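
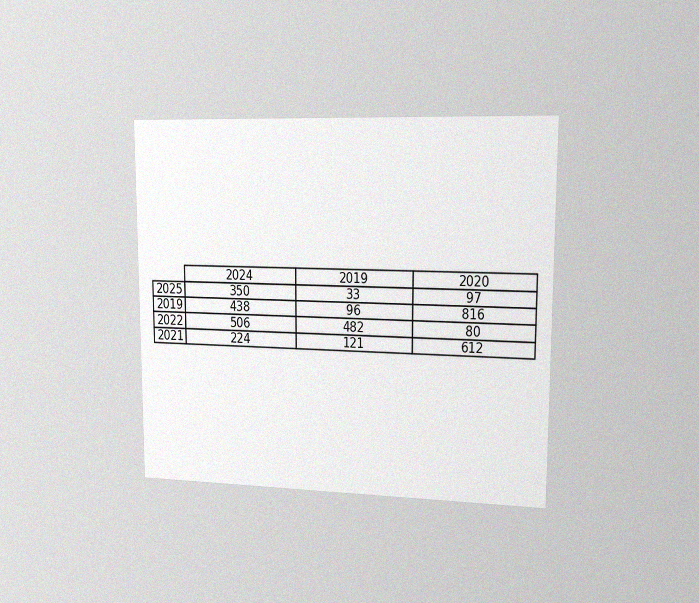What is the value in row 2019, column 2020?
816

The chart is viewed slightly from the right, with some photo noise. The (2019, 2020) cell reads 816.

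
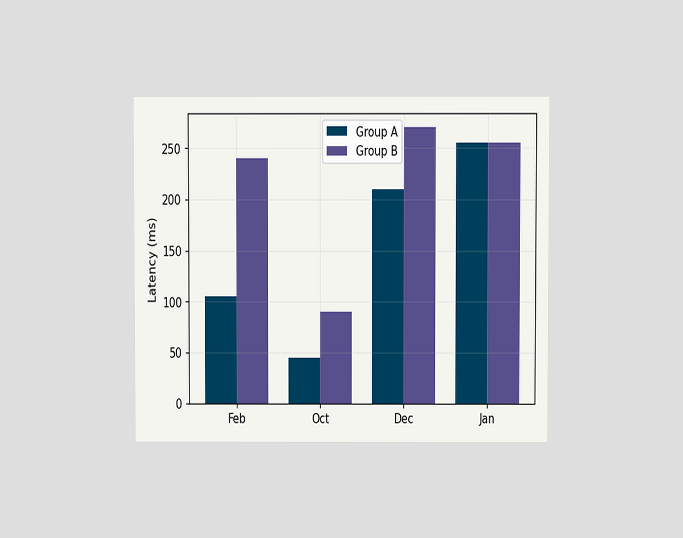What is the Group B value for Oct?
The chart is viewed at a slight angle. The Group B bar at Oct reaches 90ms on the y-axis.

90ms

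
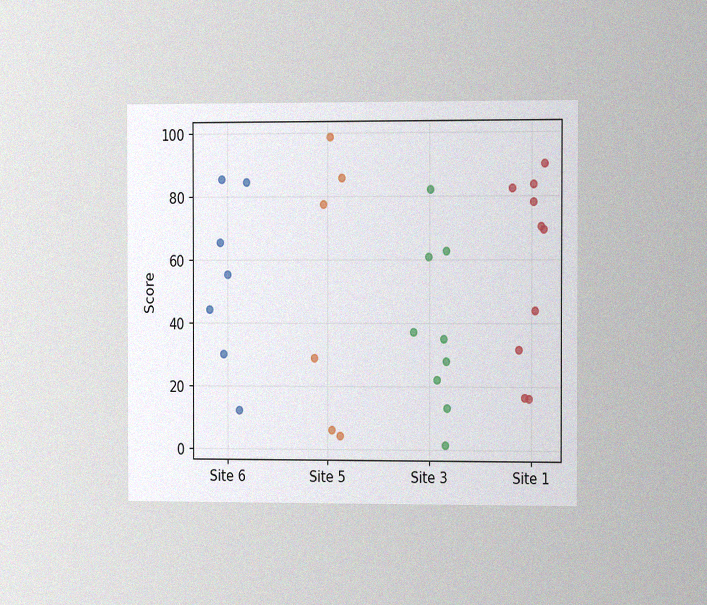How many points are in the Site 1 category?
10

The chart is viewed at a slight angle, with some photo noise. Counting the markers in the Site 1 column gives 10.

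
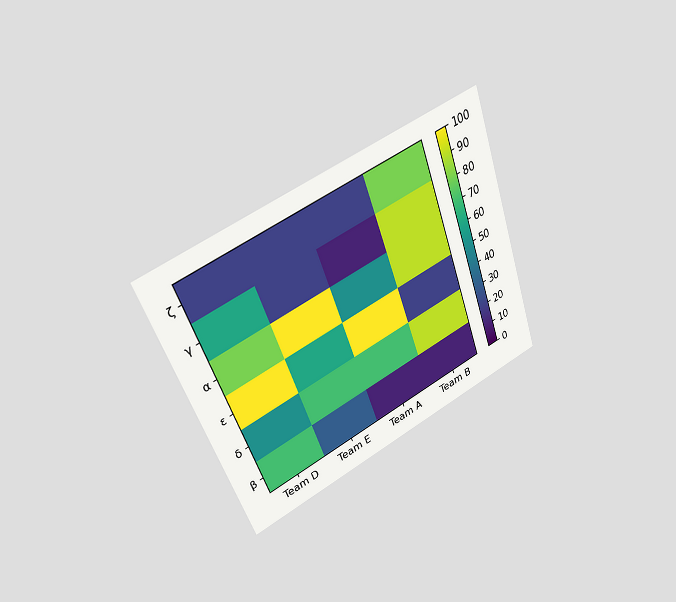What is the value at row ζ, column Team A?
20

The chart is tilted about 20° counter-clockwise and viewed at a slight angle. Matching cell (ζ, Team A) against the colorbar gives 20.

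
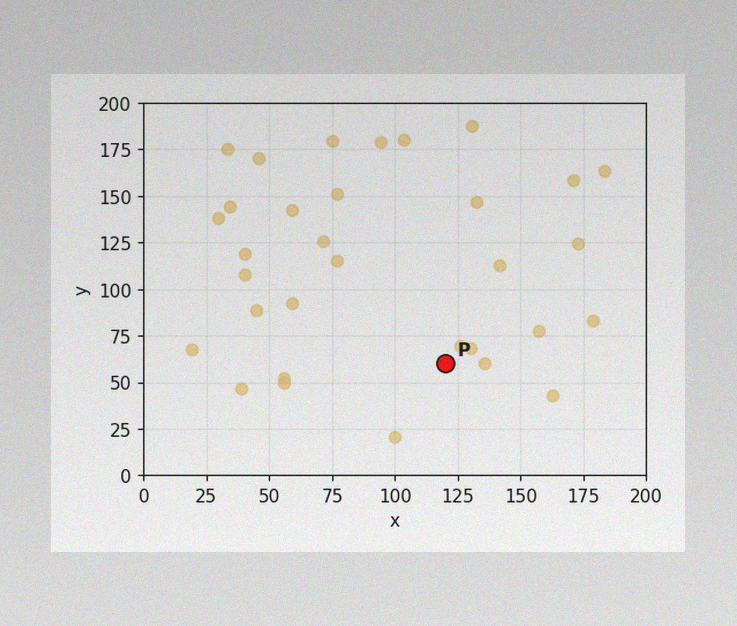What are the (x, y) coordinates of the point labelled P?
The image has some photo noise and uneven lighting. Following the gridlines from P to each axis, P sits at (120, 60).

(120, 60)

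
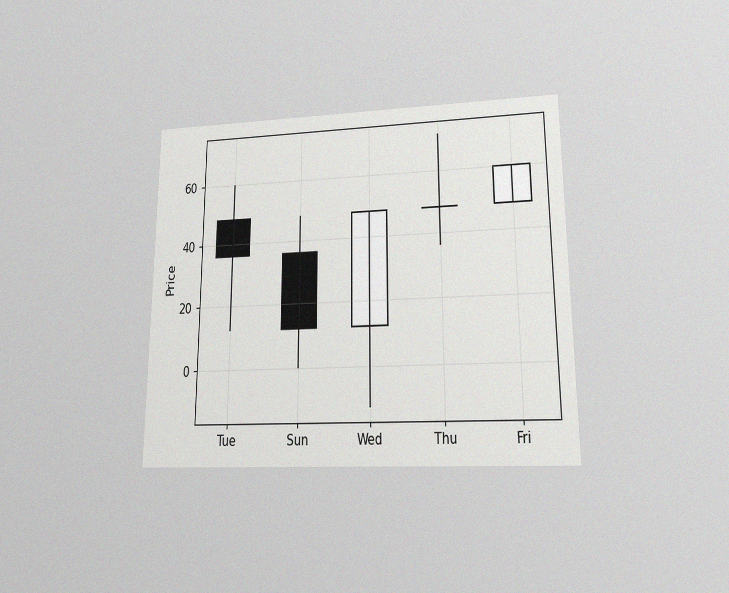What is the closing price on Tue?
36

The chart is viewed at a slight angle, with some photo noise. The Tue candle closes at 36.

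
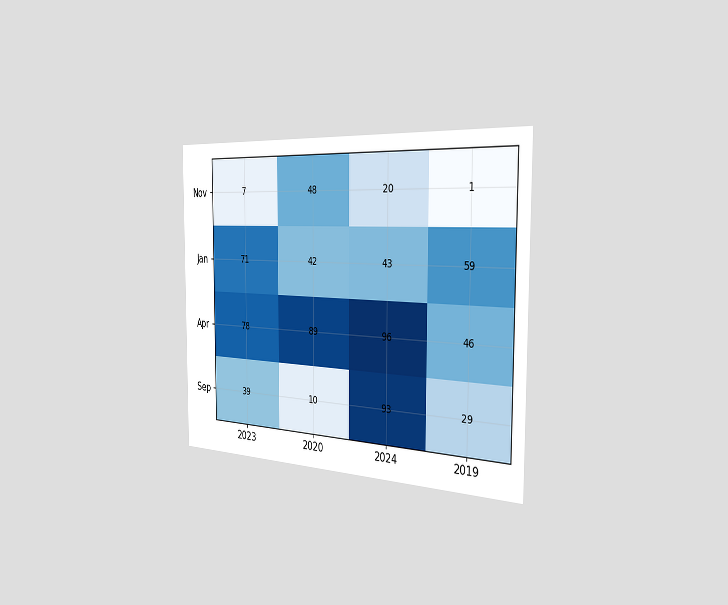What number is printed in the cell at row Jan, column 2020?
42

The chart is viewed slightly from the right. The (Jan, 2020) cell reads 42.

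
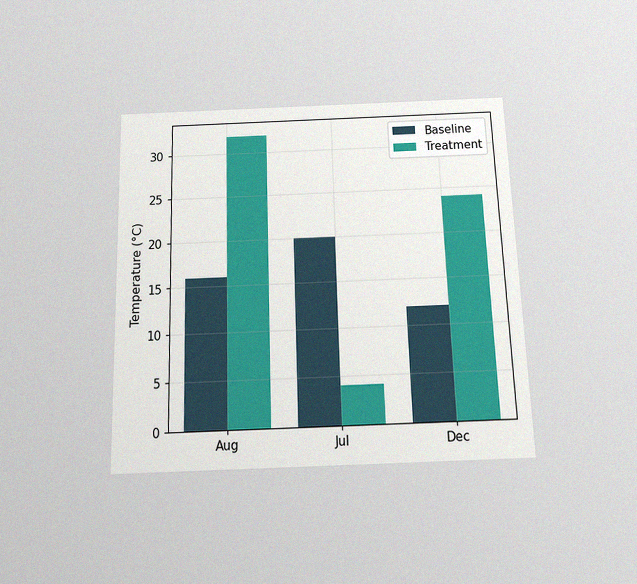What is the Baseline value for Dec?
12°C

The chart is viewed slightly from below, with some photo noise. The Baseline bar at Dec reaches 12°C on the y-axis.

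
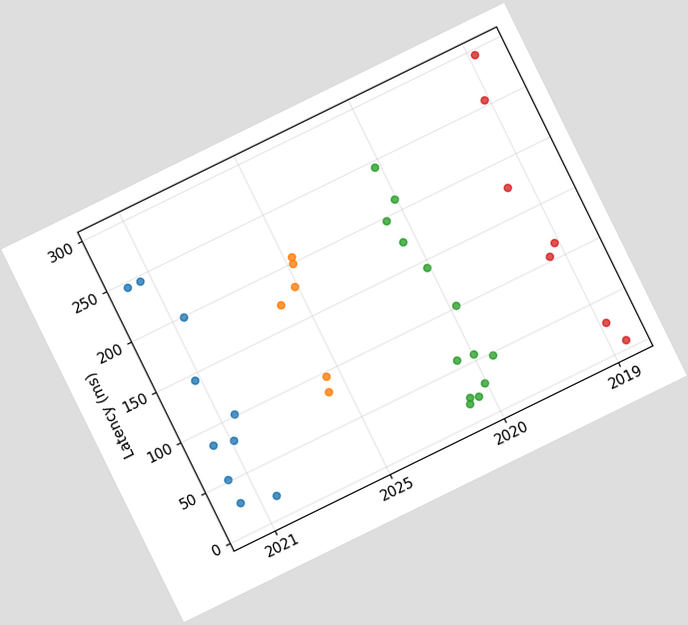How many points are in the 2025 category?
6

The chart is tilted about 26° counter-clockwise. Counting the markers in the 2025 column gives 6.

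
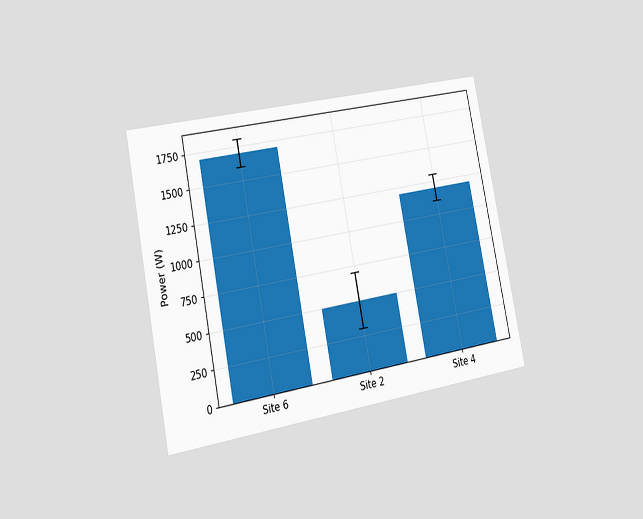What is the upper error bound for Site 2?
The chart is tilted about 11° counter-clockwise and viewed slightly from the left. The Site 2 bar's upper whisker reaches 700W.

700W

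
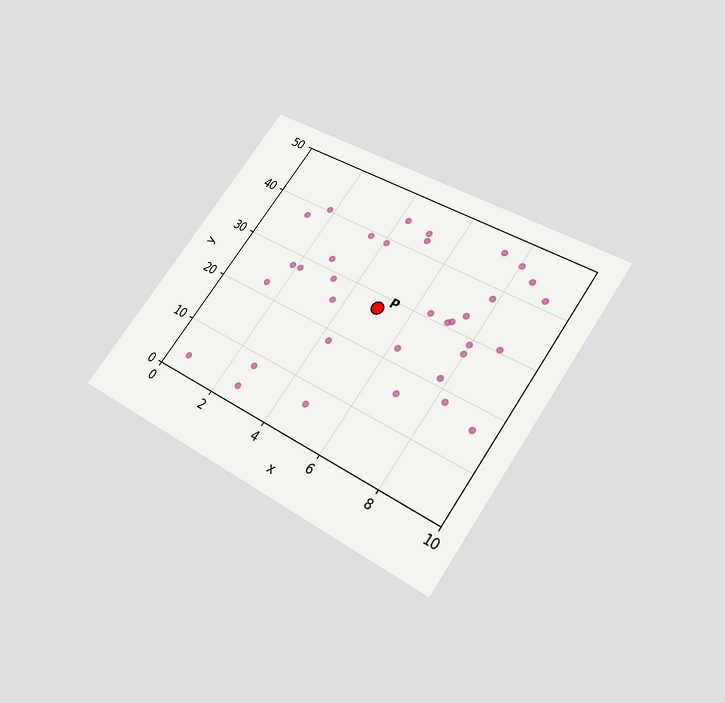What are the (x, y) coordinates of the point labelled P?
(5, 27.5)

The chart is tilted about 35° clockwise and viewed slightly from below. Following the gridlines from P to each axis, P sits at (5, 27.5).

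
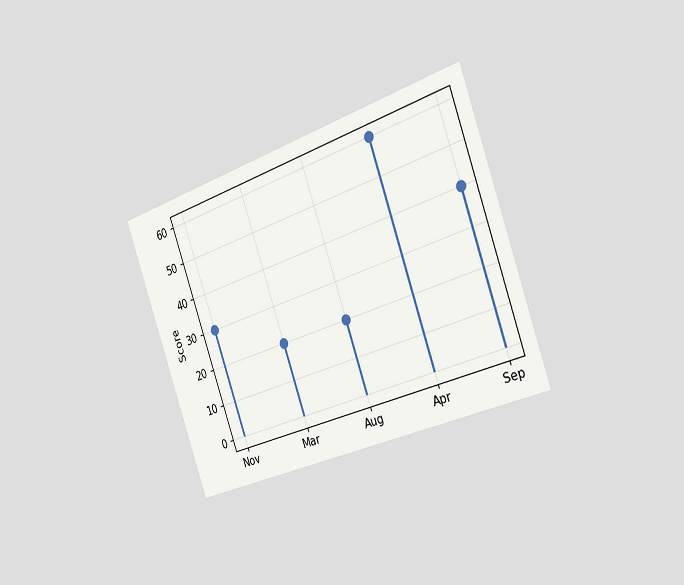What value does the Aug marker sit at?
The chart is tilted about 20° counter-clockwise and viewed slightly from the right. The Aug marker sits at 20.

20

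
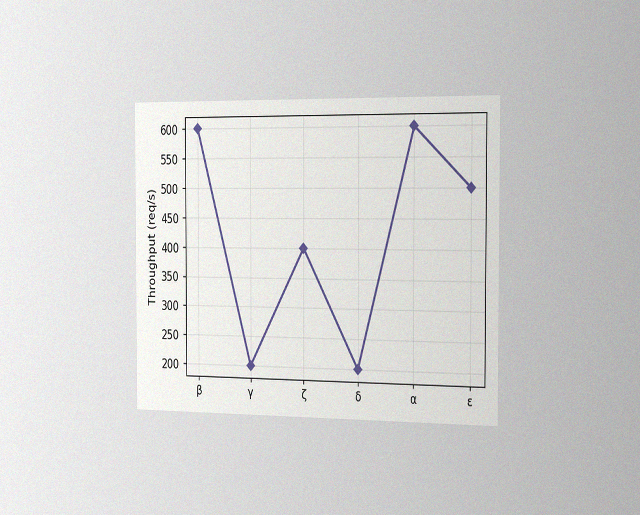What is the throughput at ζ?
The chart is viewed slightly from the right, with some photo noise. At ζ, the line is at 400req/s.

400req/s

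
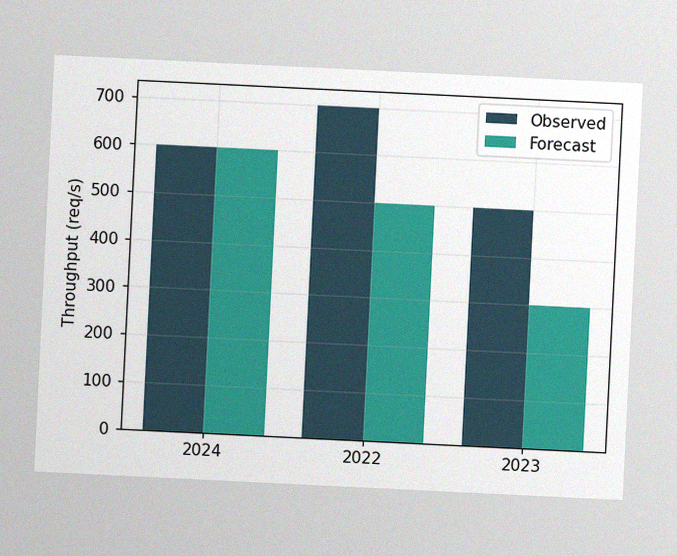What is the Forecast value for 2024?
600req/s

The chart is tilted about 3° clockwise, with some photo noise. The Forecast bar at 2024 reaches 600req/s on the y-axis.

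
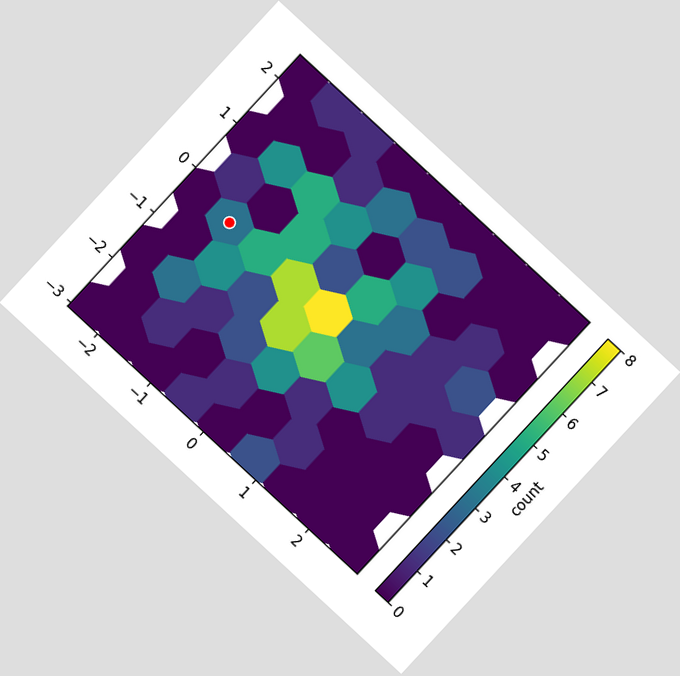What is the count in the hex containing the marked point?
The chart is tilted about 43° clockwise. The marked hex reads 3 on the colorbar.

3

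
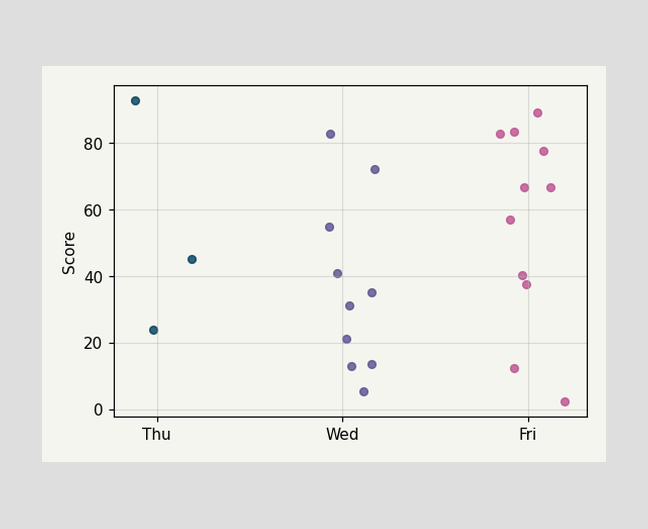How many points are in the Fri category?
11

Counting the markers in the Fri column gives 11.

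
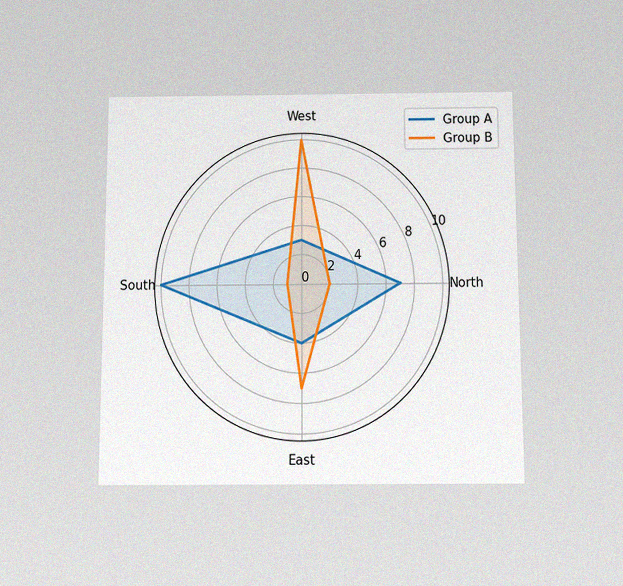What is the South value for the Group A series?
10

The chart is viewed slightly from below, with some photo noise. On the South axis, Group A reaches 10.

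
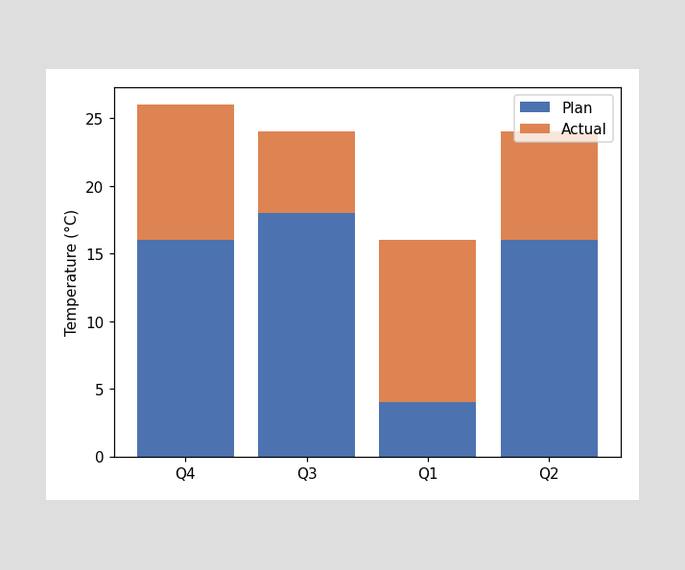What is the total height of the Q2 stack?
The Q2 stack's top reaches 24°C on the y-axis.

24°C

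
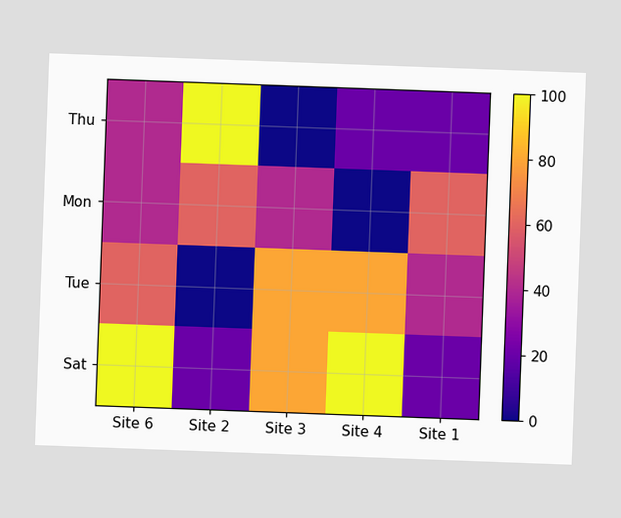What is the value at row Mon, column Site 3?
40

The chart is tilted about 2° clockwise. Matching cell (Mon, Site 3) against the colorbar gives 40.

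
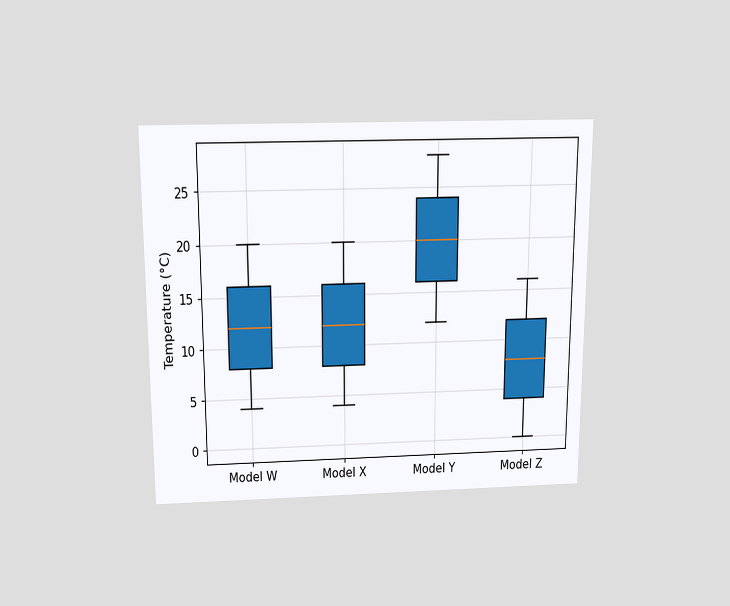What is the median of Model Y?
20°C

The chart is viewed slightly from above. The median line in the Model Y box sits at 20°C.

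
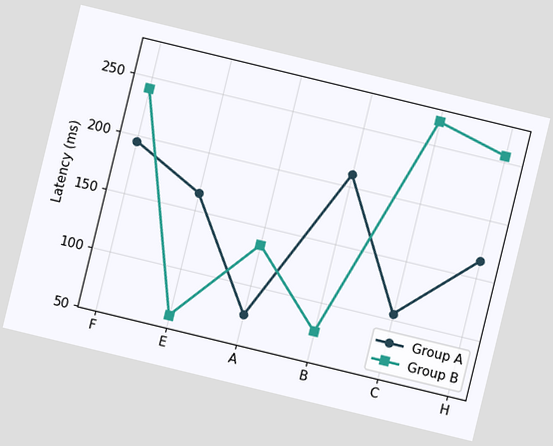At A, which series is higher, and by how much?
Group B, by 60ms

The chart is tilted about 14° clockwise. At A, Group B sits above the other line by 60ms.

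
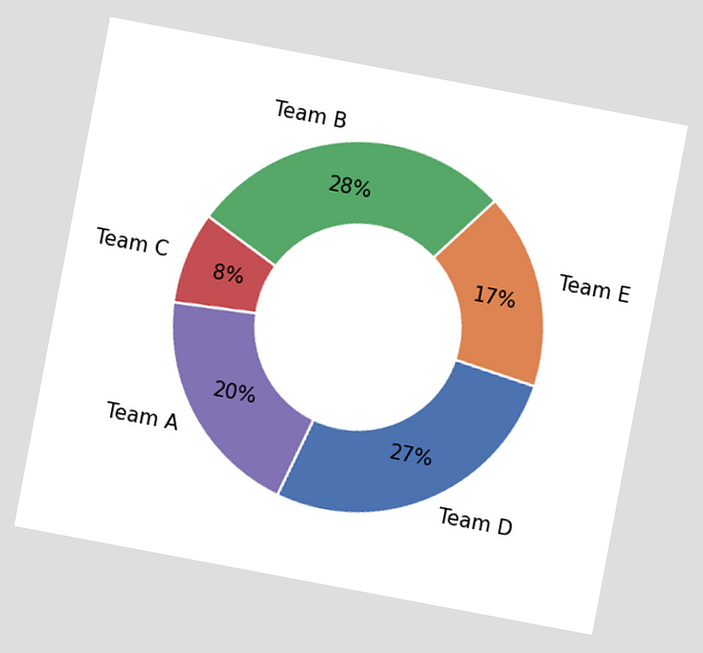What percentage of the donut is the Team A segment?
20%

The chart is tilted about 11° clockwise. The Team A segment takes up 20% of the ring.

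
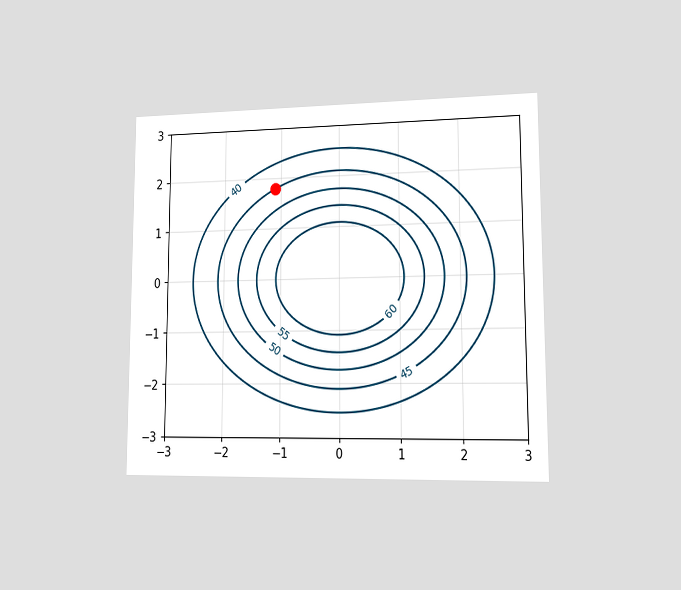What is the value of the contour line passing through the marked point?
45

The chart is viewed slightly from the right. The marked point sits on the contour labelled 45.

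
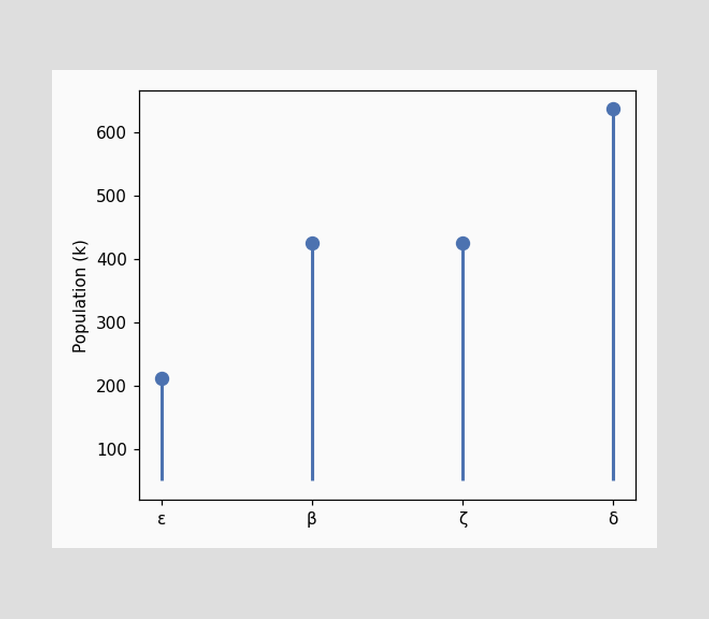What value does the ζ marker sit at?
The ζ marker sits at 424k.

424k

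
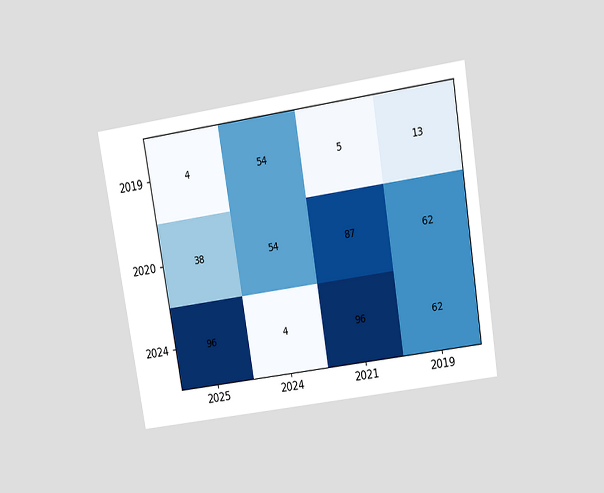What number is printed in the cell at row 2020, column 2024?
The chart is tilted about 9° counter-clockwise and viewed slightly from above. The (2020, 2024) cell reads 54.

54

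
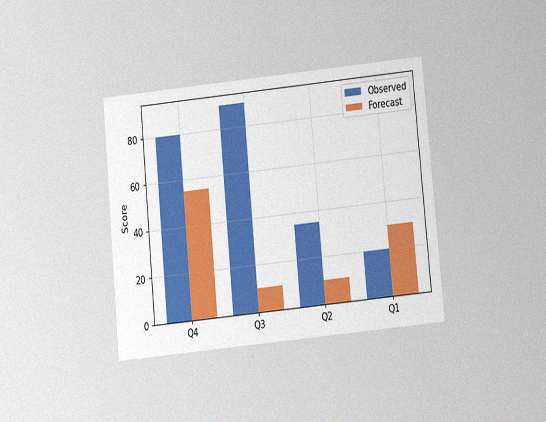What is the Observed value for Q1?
The chart is tilted about 5° counter-clockwise and viewed at a slight angle, with some photo noise. The Observed bar at Q1 reaches 20 on the y-axis.

20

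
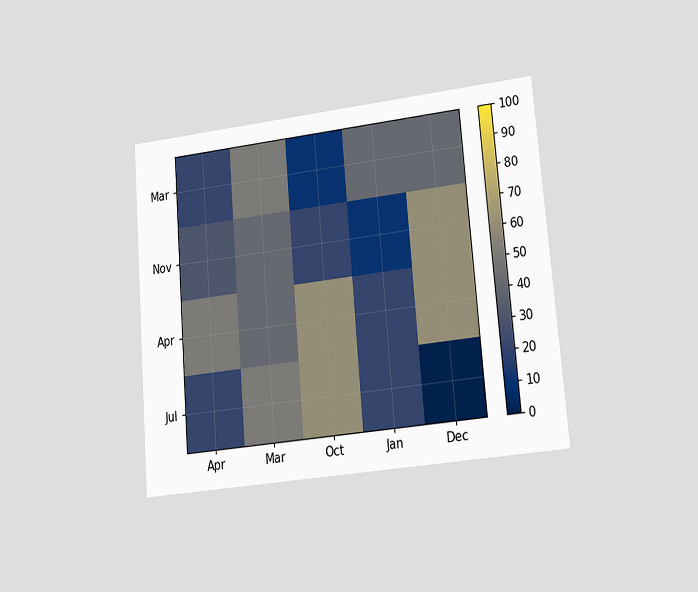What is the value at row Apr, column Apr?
The chart is tilted about 5° counter-clockwise and viewed at a slight angle. Matching cell (Apr, Apr) against the colorbar gives 50.

50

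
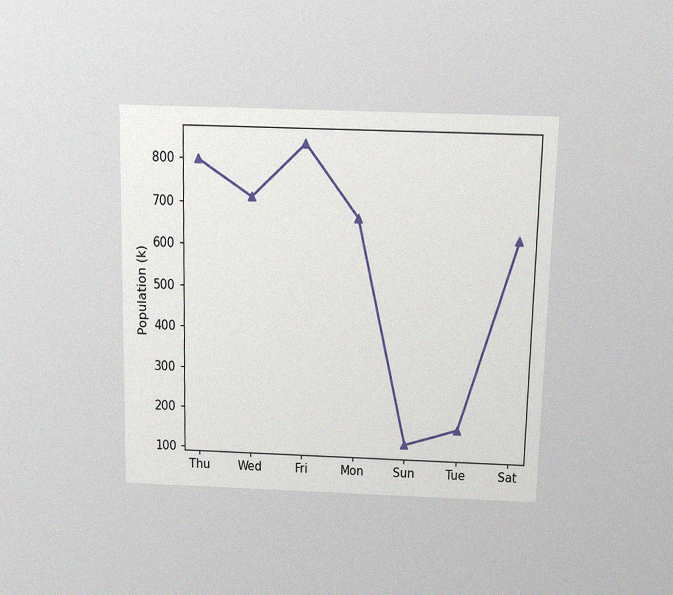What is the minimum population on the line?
The chart is viewed slightly from above, with some photo noise. The lowest point is at Sun, and reading across to the y-axis gives 126k.

126k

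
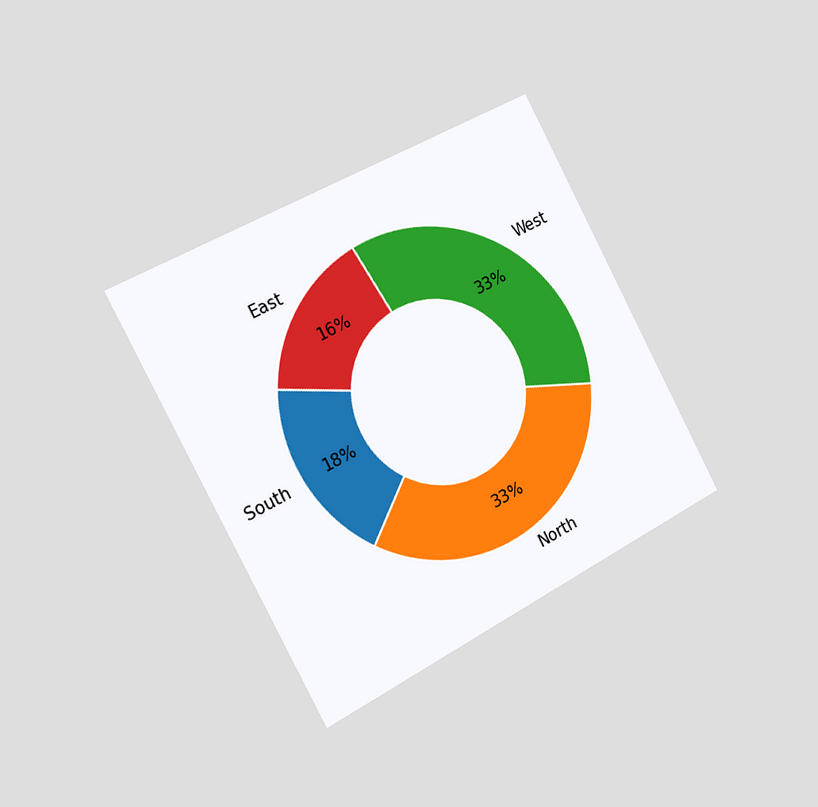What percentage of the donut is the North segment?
The chart is tilted about 28° counter-clockwise and viewed slightly from the left. The North segment takes up 33% of the ring.

33%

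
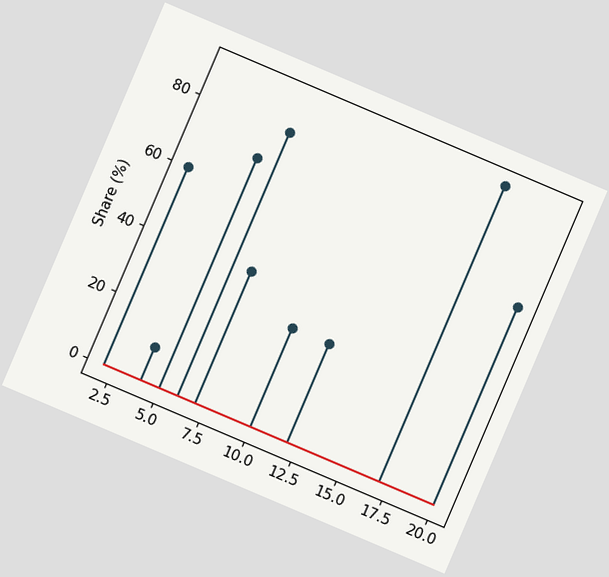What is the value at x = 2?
The chart is tilted about 23° clockwise. The stem at x=2 reaches 60%.

60%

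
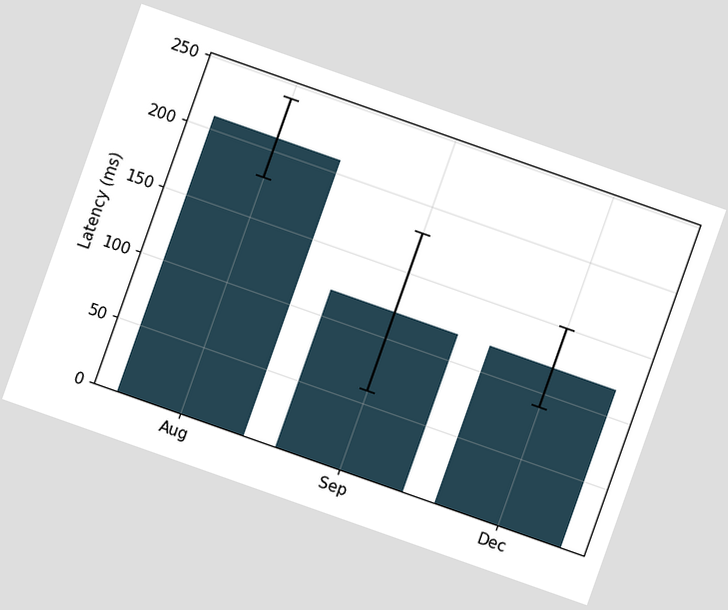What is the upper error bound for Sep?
The chart is tilted about 19° clockwise. The Sep bar's upper whisker reaches 180ms.

180ms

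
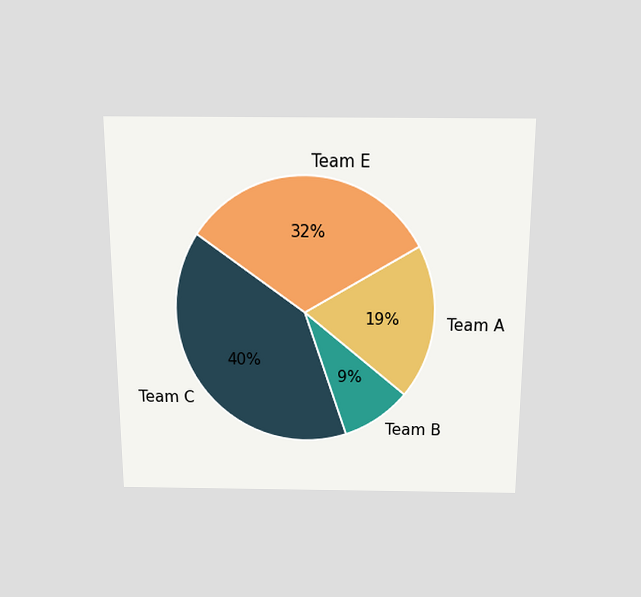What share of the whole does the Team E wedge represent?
The chart is viewed slightly from above. The Team E slice takes up 32% of the pie.

32%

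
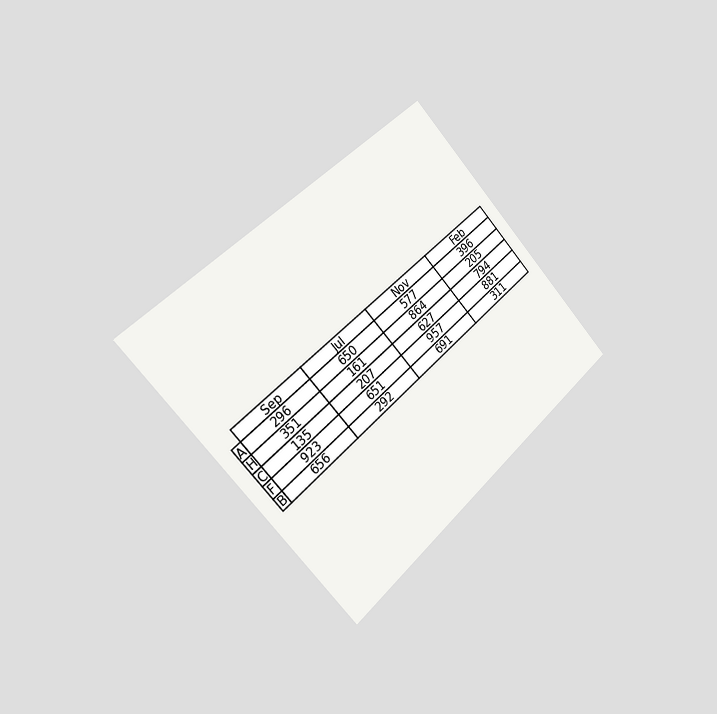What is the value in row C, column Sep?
135

The chart is tilted about 42° counter-clockwise and viewed slightly from the left. The (C, Sep) cell reads 135.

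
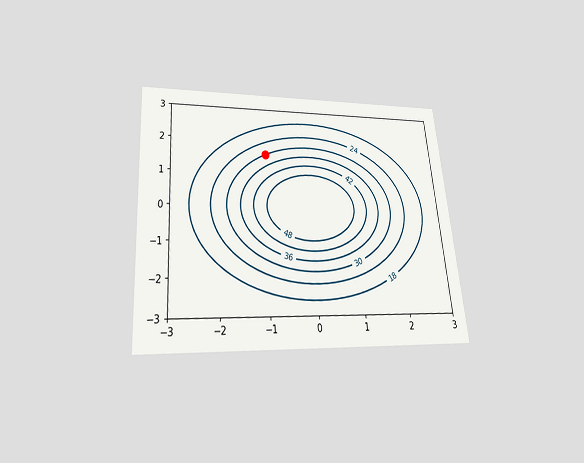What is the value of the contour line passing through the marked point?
30

The chart is tilted about 5° counter-clockwise and viewed slightly from below. The marked point sits on the contour labelled 30.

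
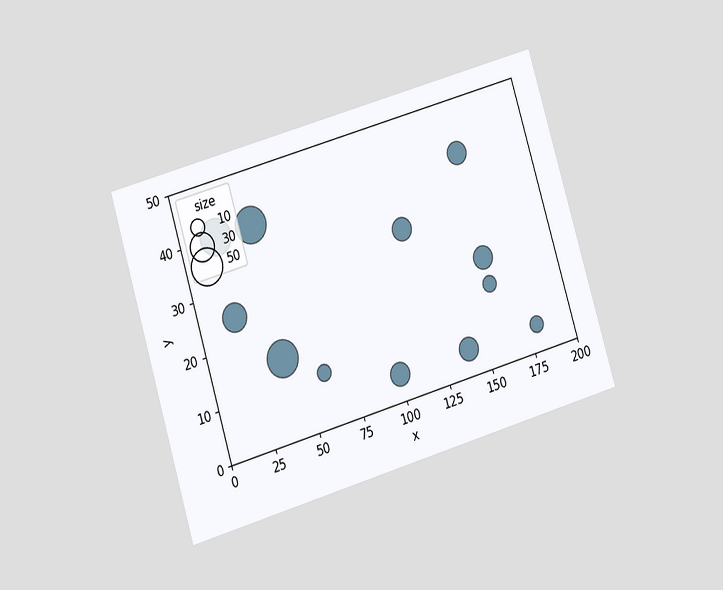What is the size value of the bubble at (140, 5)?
20

The chart is tilted about 17° counter-clockwise and viewed at a slight angle. Matching the bubble at (140, 5) against the size legend gives 20.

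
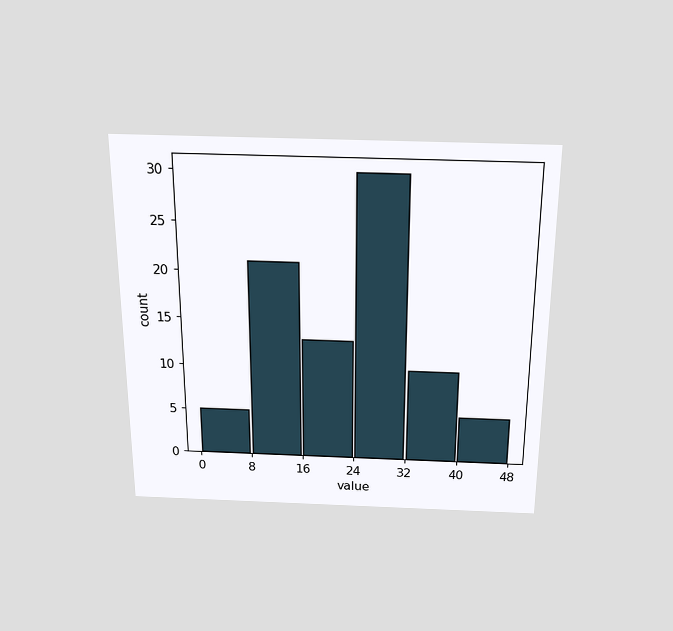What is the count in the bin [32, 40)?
The chart is viewed slightly from above. The [32, 40) bin has height 10.

10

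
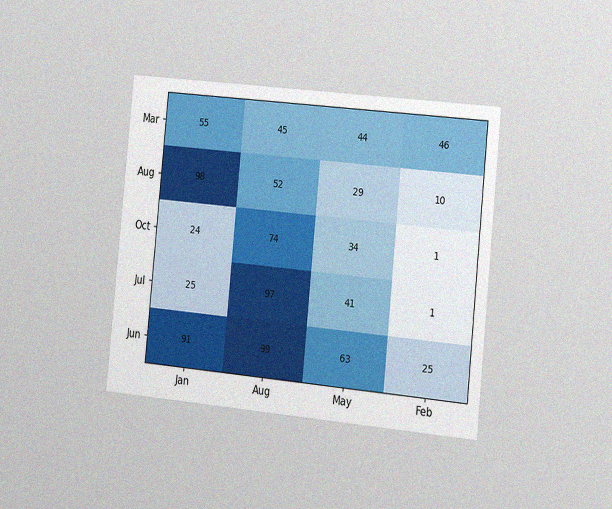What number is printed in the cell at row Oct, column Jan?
24

The chart is tilted about 6° clockwise and viewed slightly from the right, with some photo noise. The (Oct, Jan) cell reads 24.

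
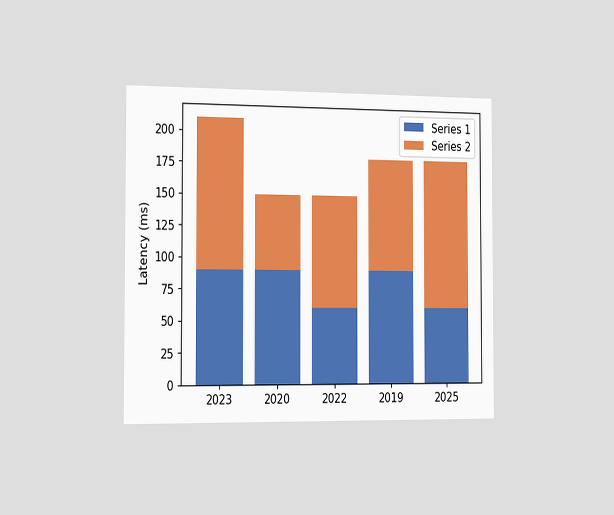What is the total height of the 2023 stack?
The chart is viewed slightly from the left. The 2023 stack's top reaches 210ms on the y-axis.

210ms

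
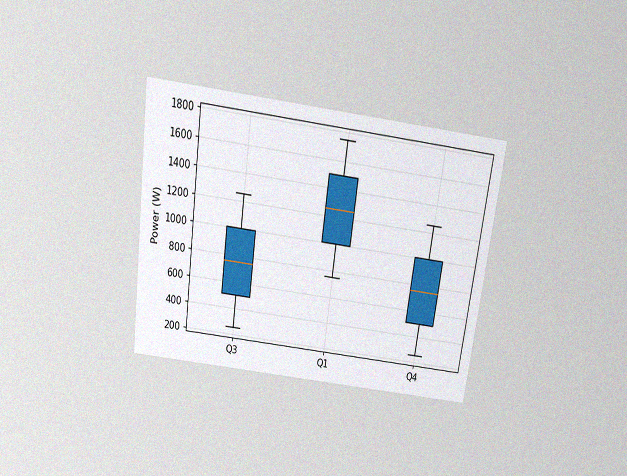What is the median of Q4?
The chart is tilted about 8° clockwise and viewed slightly from above, with some photo noise. The median line in the Q4 box sits at 750W.

750W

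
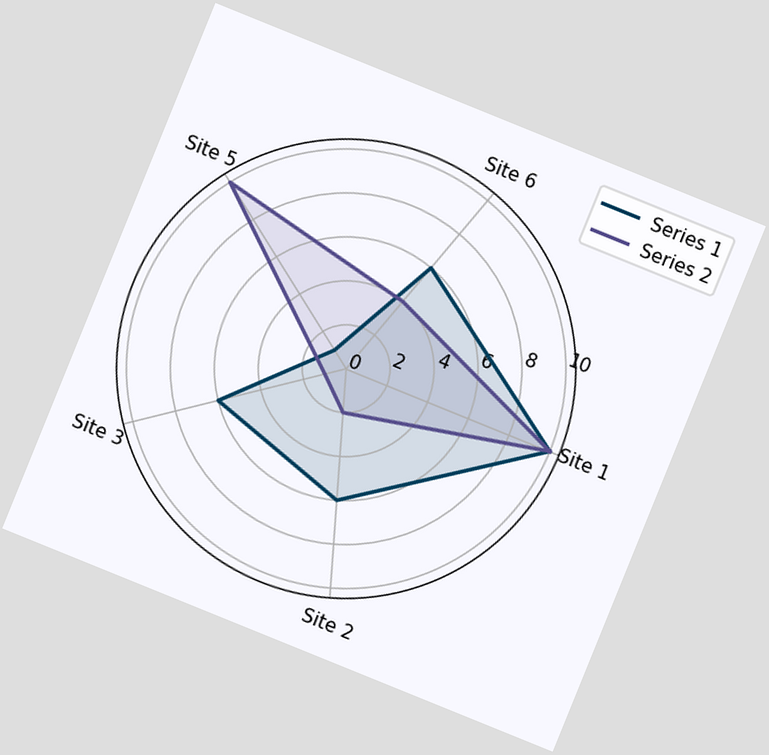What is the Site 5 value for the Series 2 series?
The chart is tilted about 22° clockwise. On the Site 5 axis, Series 2 reaches 10.

10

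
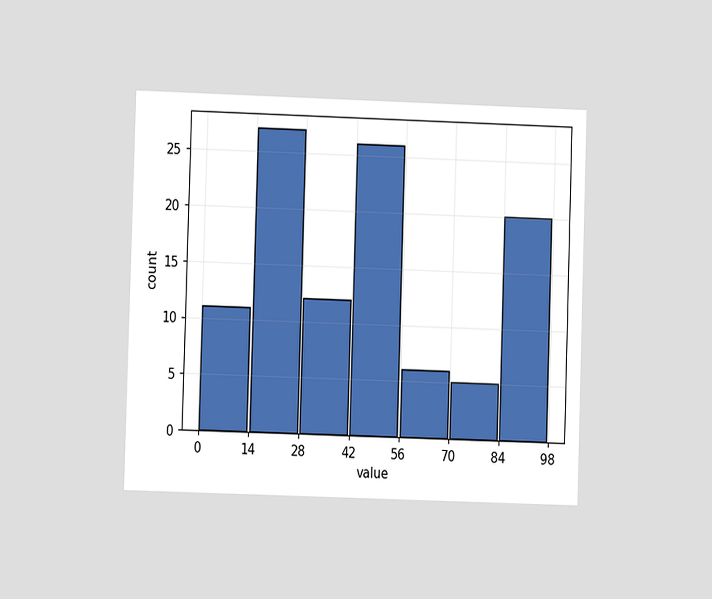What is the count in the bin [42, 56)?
The chart is viewed at a slight angle. The [42, 56) bin has height 26.

26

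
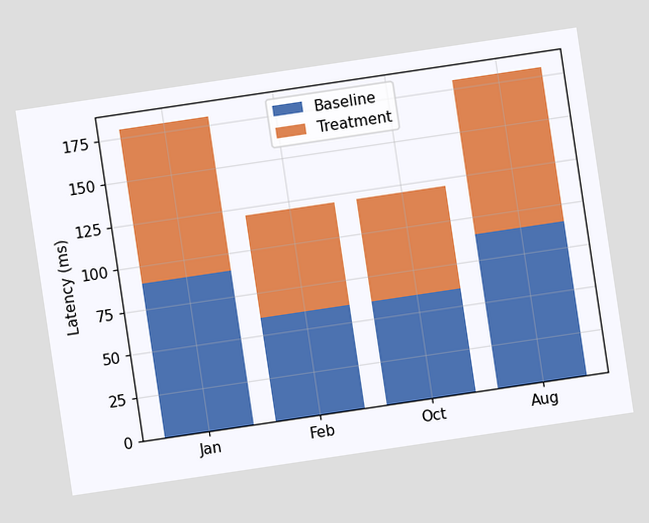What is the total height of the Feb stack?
The chart is tilted about 8° counter-clockwise. The Feb stack's top reaches 120ms on the y-axis.

120ms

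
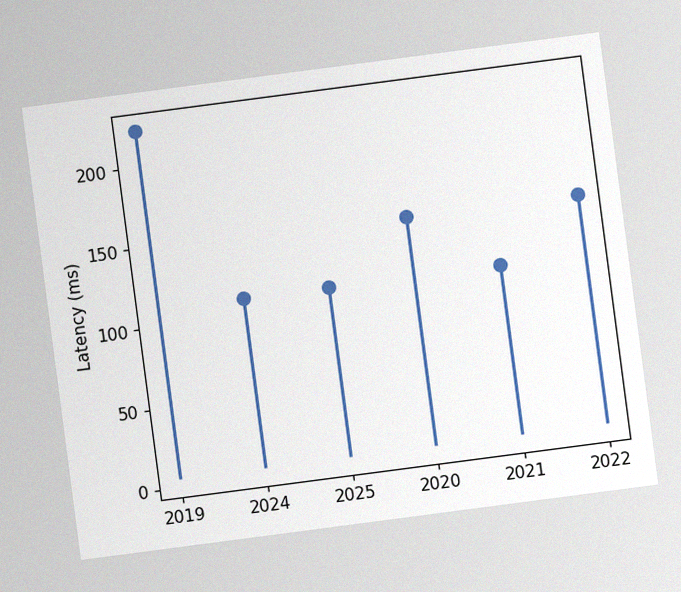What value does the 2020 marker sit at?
The chart is tilted about 7° counter-clockwise, with some photo noise. The 2020 marker sits at 148ms.

148ms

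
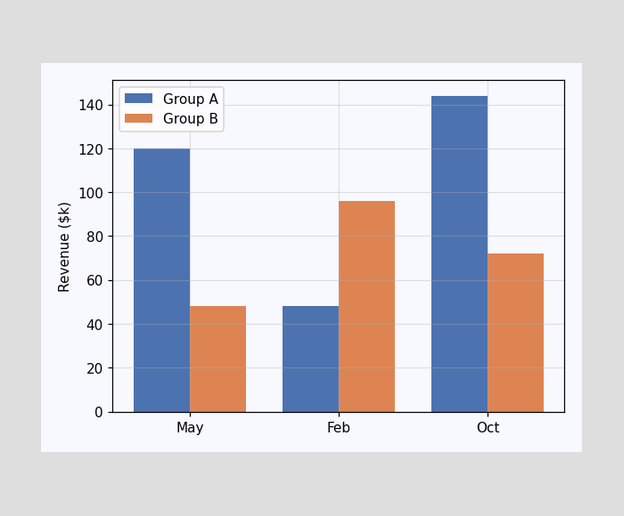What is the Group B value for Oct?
The Group B bar at Oct reaches $72k on the y-axis.

$72k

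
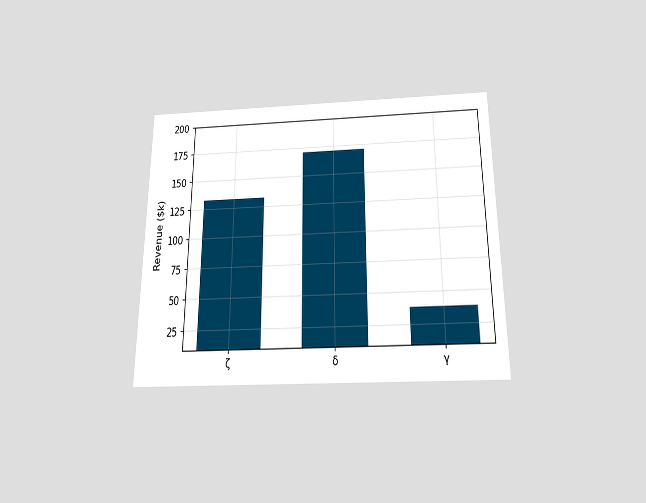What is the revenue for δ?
$171k

The chart is viewed slightly from below. Reading along the chart's y-axis, the δ bar reaches $171k.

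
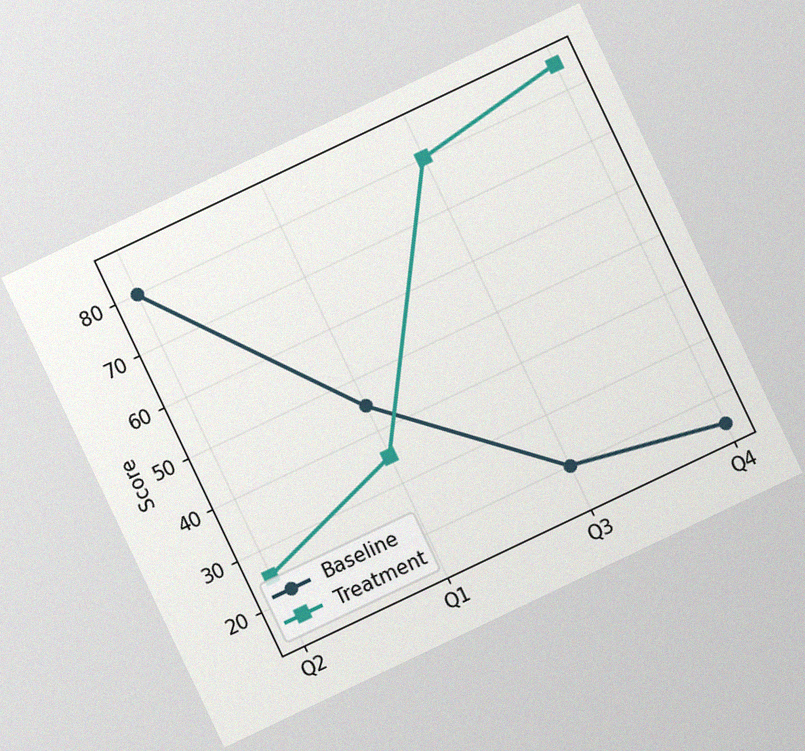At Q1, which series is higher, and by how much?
The chart is tilted about 25° counter-clockwise, with some photo noise. At Q1, Baseline sits above the other line by 10.

Baseline, by 10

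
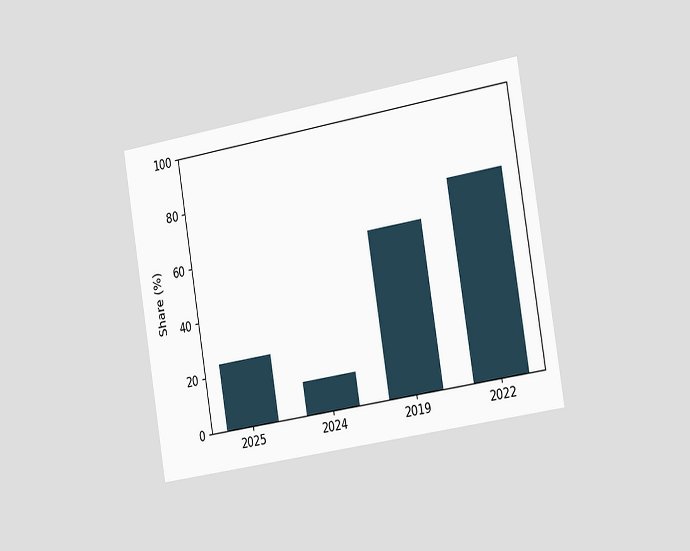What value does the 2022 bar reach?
72%

The chart is tilted about 9° counter-clockwise and viewed slightly from the right. Reading along the chart's y-axis, the 2022 bar reaches 72%.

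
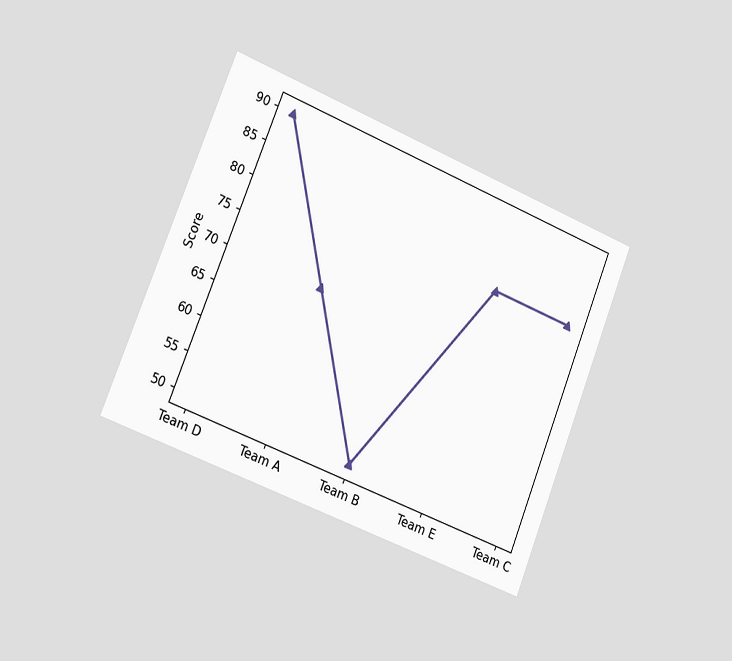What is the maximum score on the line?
The chart is tilted about 22° clockwise and viewed slightly from the left. The highest point is at Team D, and reading across to the y-axis gives 90.

90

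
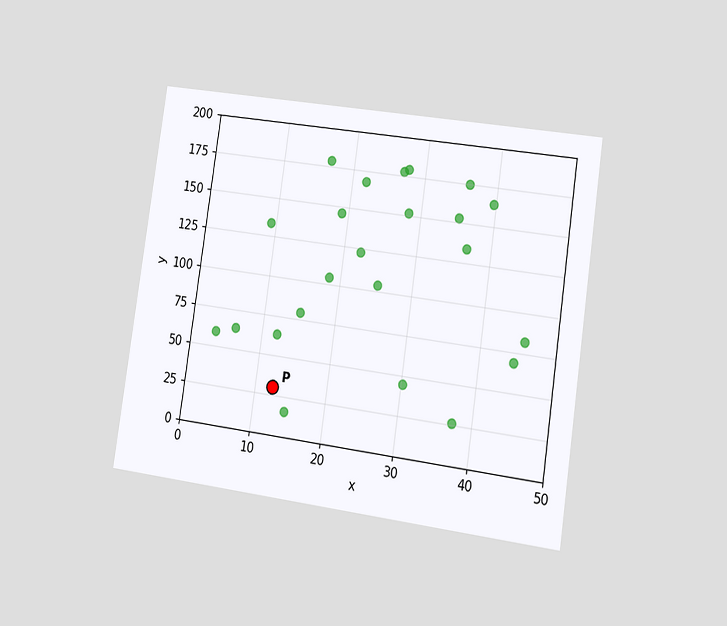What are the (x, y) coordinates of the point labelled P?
(12.5, 30)

The chart is tilted about 8° clockwise and viewed at a slight angle. Following the gridlines from P to each axis, P sits at (12.5, 30).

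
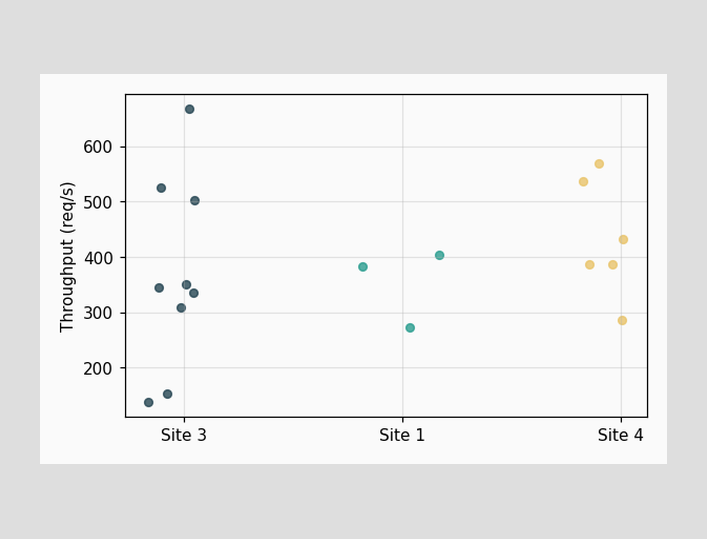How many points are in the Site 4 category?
Counting the markers in the Site 4 column gives 6.

6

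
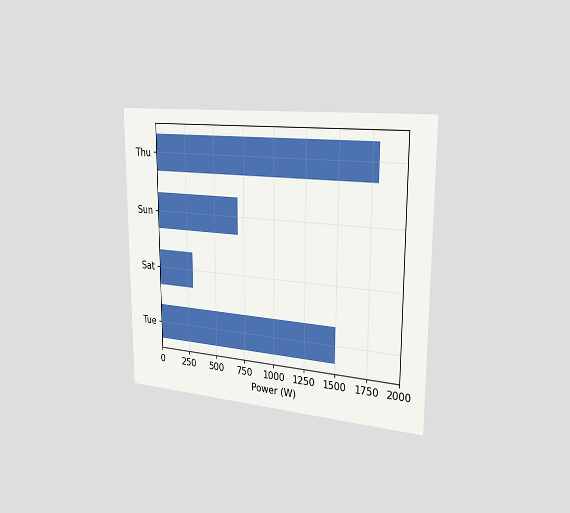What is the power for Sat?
The chart is viewed slightly from the right. Reading along the chart's x-axis, the Sat bar reaches 300W.

300W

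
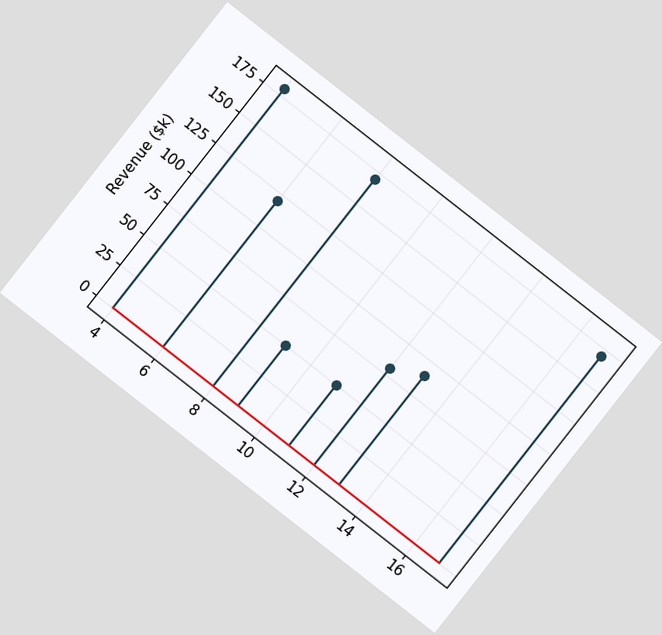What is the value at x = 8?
The chart is tilted about 38° clockwise. The stem at x=8 reaches $170k.

$170k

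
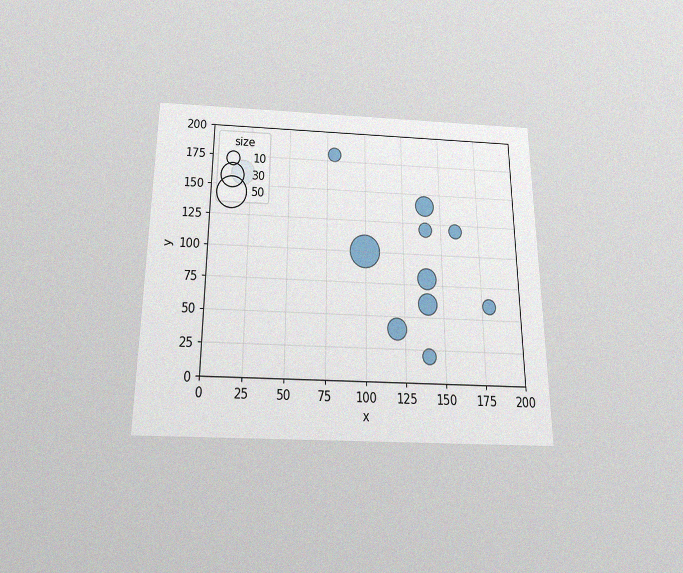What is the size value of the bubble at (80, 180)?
The chart is viewed slightly from below, with some photo noise. Matching the bubble at (80, 180) against the size legend gives 10.

10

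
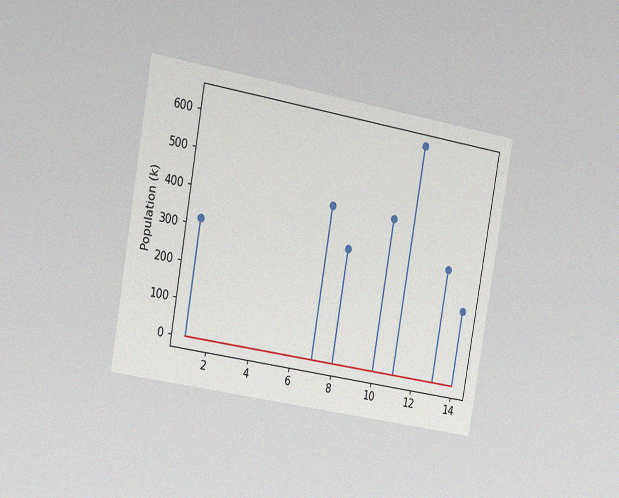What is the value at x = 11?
636k

The chart is tilted about 10° clockwise and viewed slightly from the left, with some photo noise. The stem at x=11 reaches 636k.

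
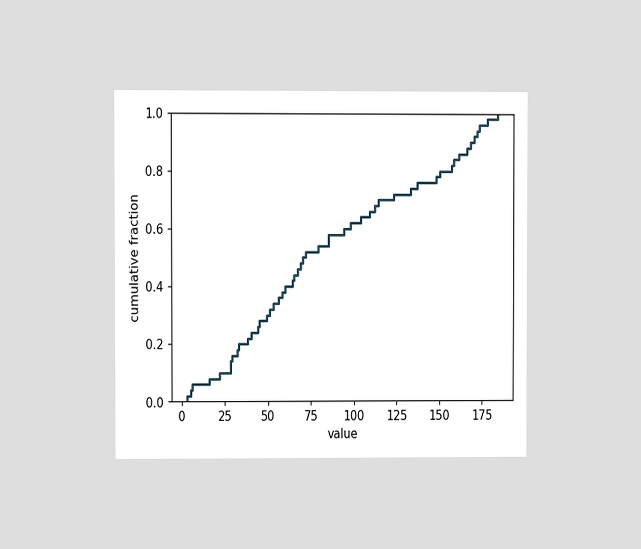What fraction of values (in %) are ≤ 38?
22%

The chart is viewed at a slight angle. At x=38 the ECDF step is at 22%.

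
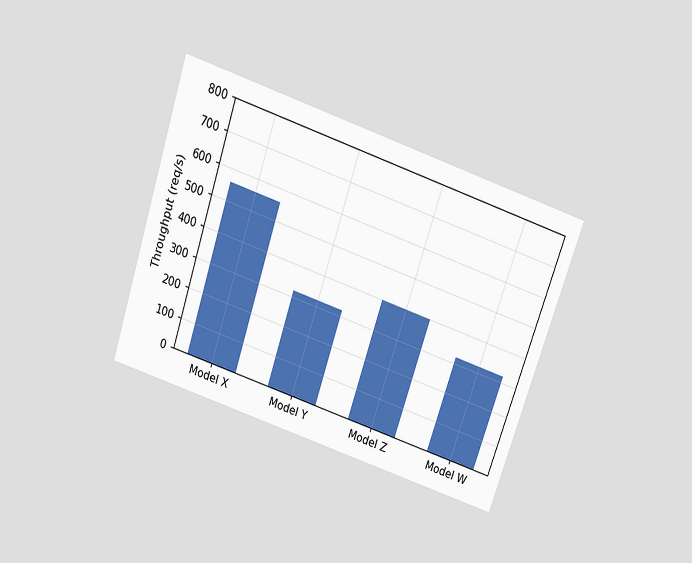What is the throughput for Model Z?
The chart is tilted about 19° clockwise and viewed slightly from above. Reading along the chart's y-axis, the Model Z bar reaches 400req/s.

400req/s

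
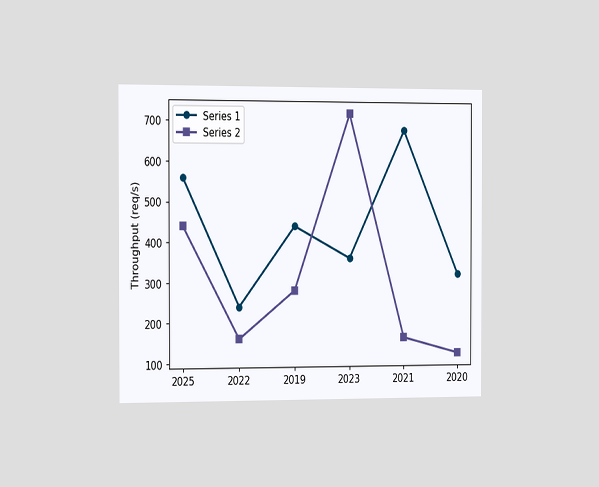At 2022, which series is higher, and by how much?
The chart is viewed slightly from the left. At 2022, Series 1 sits above the other line by 80req/s.

Series 1, by 80req/s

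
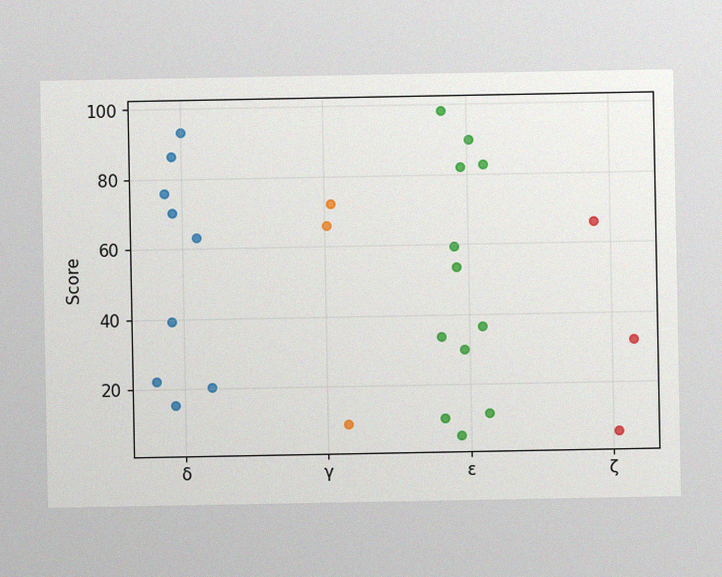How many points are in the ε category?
12

The image has some photo noise and uneven lighting. Counting the markers in the ε column gives 12.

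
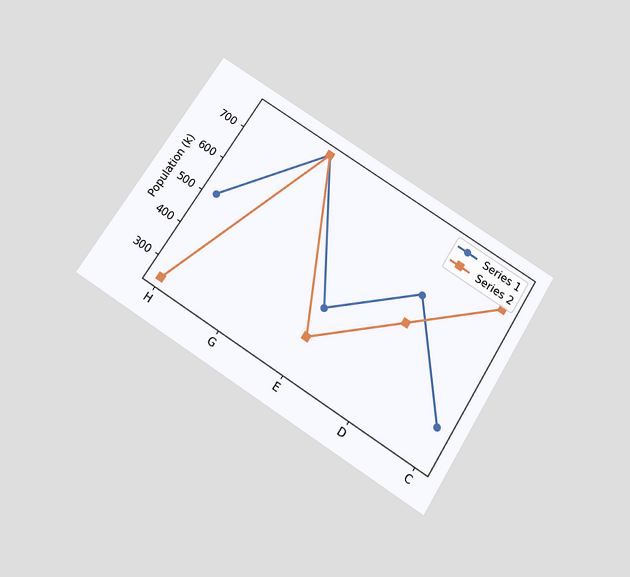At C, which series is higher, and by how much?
The chart is tilted about 32° clockwise and viewed slightly from below. At C, Series 2 sits above the other line by 340k.

Series 2, by 340k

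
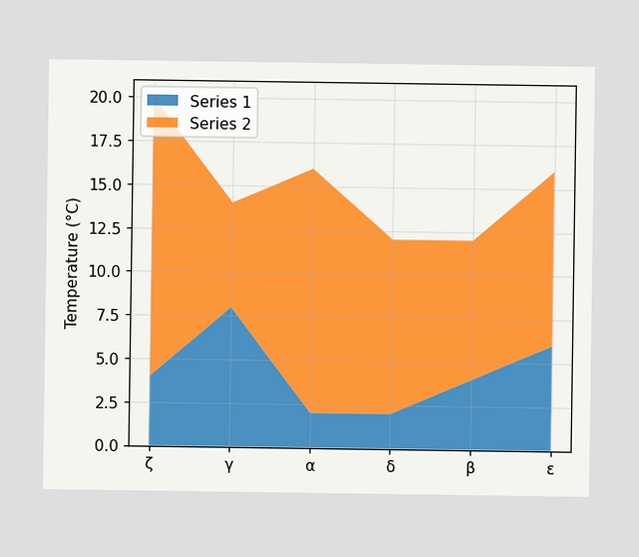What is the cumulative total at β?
12°C

The stacked total at β reaches 12°C.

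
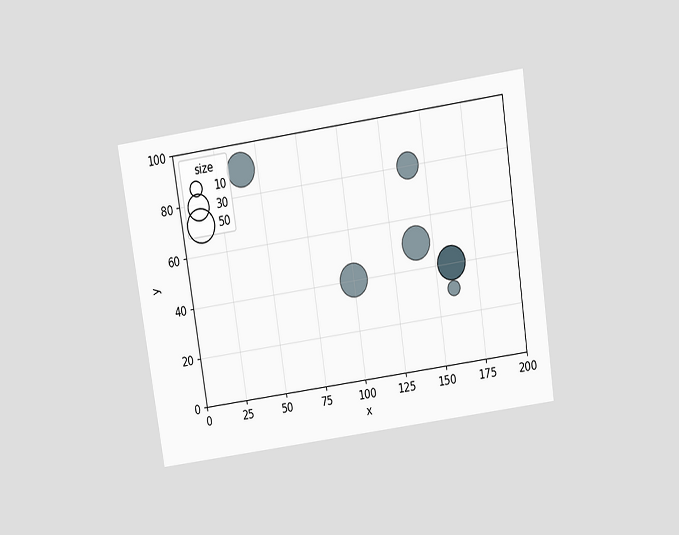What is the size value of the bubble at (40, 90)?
The chart is tilted about 9° counter-clockwise and viewed slightly from above. Matching the bubble at (40, 90) against the size legend gives 50.

50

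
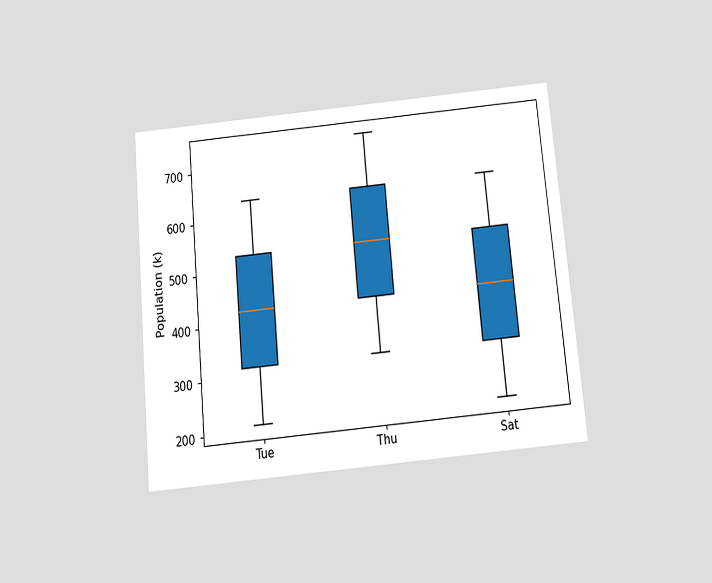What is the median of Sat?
The chart is tilted about 5° counter-clockwise and viewed slightly from below. The median line in the Sat box sits at 424k.

424k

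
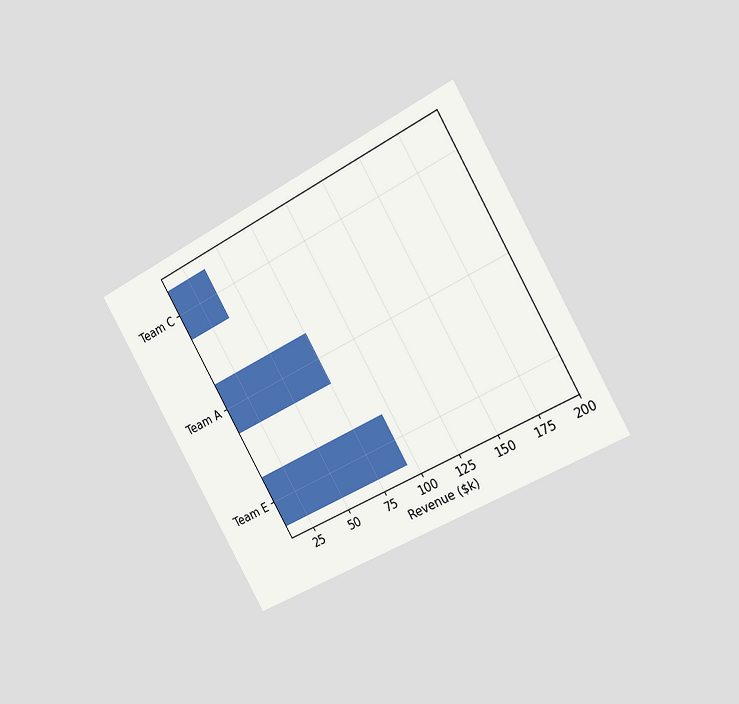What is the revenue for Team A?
$76k

The chart is tilted about 30° counter-clockwise and viewed slightly from the right. Reading along the chart's x-axis, the Team A bar reaches $76k.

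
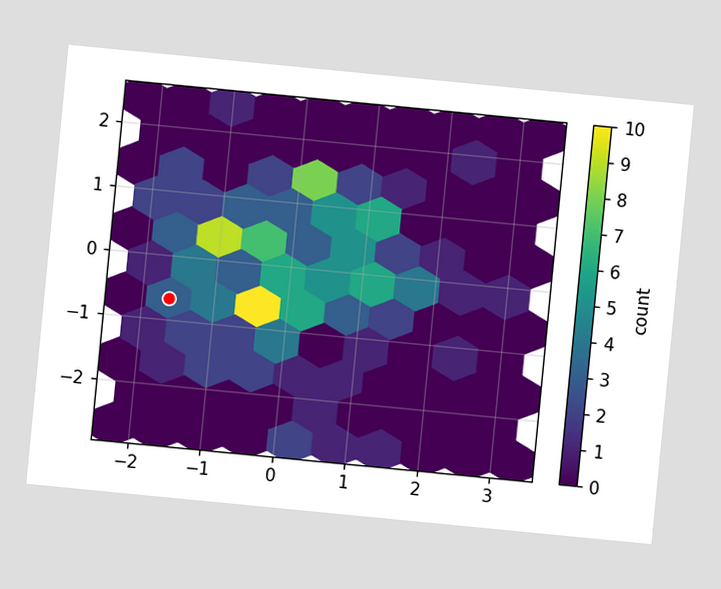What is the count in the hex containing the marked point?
3

The chart is tilted about 6° clockwise. The marked hex reads 3 on the colorbar.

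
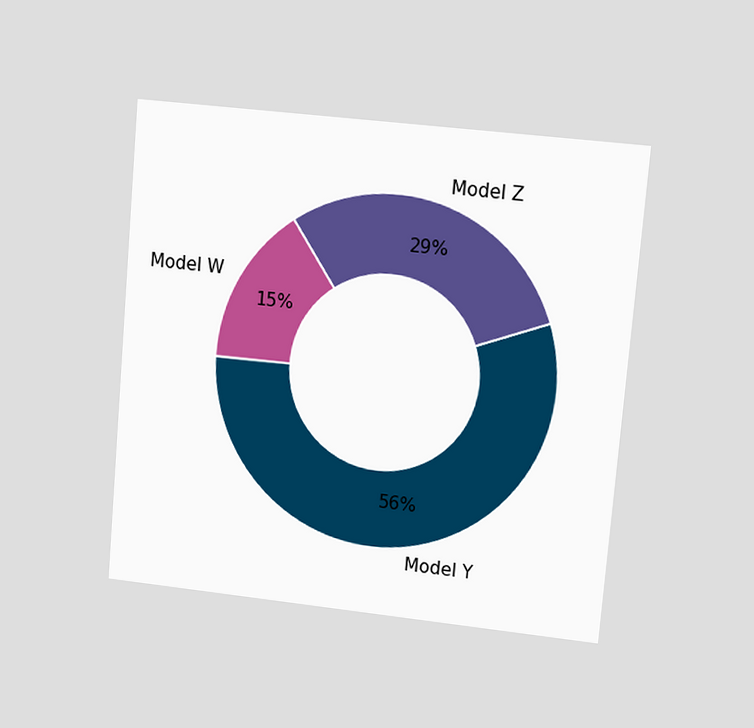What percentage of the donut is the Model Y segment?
56%

The chart is tilted about 5° clockwise and viewed at a slight angle. The Model Y segment takes up 56% of the ring.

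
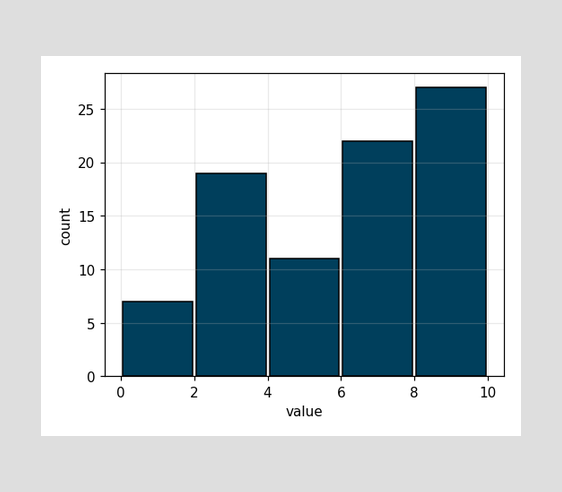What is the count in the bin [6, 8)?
22

The [6, 8) bin has height 22.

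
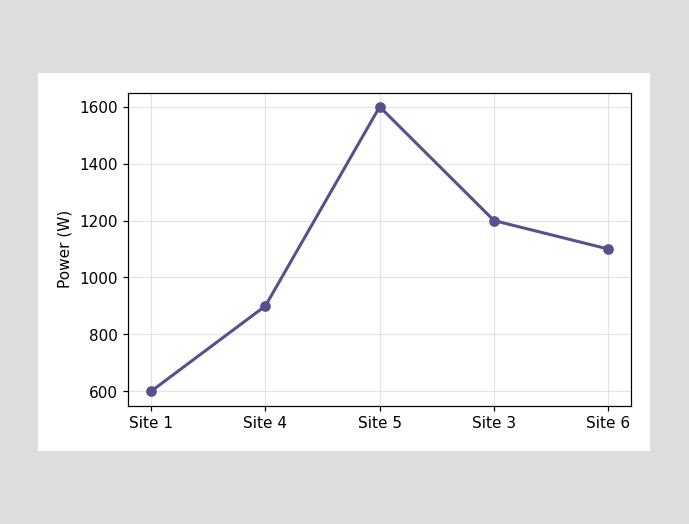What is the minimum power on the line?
The lowest point is at Site 1, and reading across to the y-axis gives 600W.

600W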